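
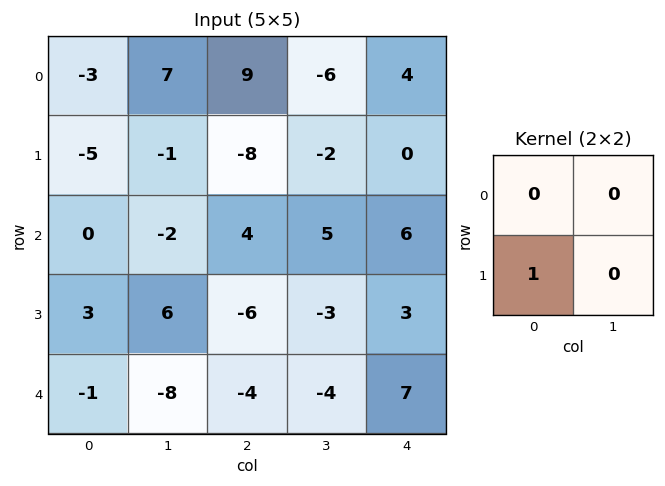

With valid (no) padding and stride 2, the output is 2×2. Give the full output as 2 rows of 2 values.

Output[0,0]: The receptive field on the input at this output position is [-3 7 / -5 -1]. Elementwise product with the kernel and sum: -5·1.
Output[0,1]: The receptive field on the input at this output position is [9 -6 / -8 -2]. Elementwise product with the kernel and sum: -8·1.

-5 -8
3 -6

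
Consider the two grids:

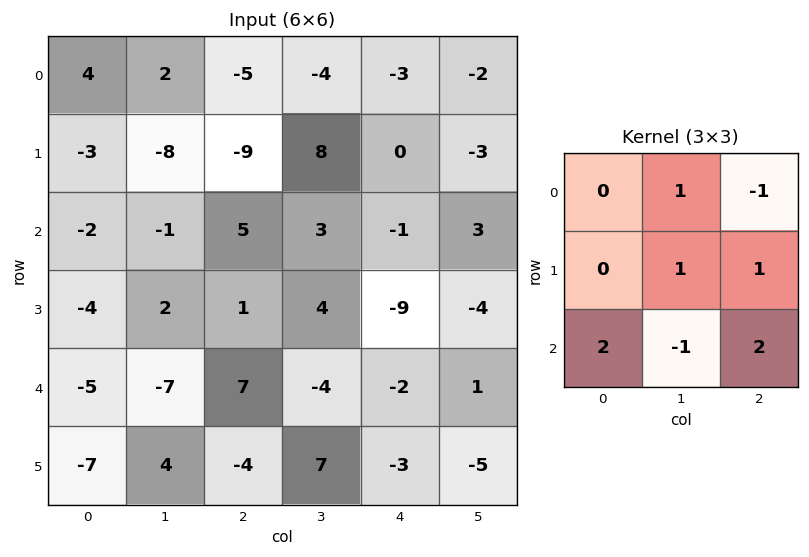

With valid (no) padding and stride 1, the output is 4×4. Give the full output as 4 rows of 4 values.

Output[0,0]: The receptive field on the input at this output position is [4 2 -5 / -3 -8 -9 / -2 -1 5]. Elementwise product with the kernel and sum: 2·1 + -5·-1 + -8·1 + -9·1 + -2·2 + -1·-1 + 5·2.
Output[0,1]: The receptive field on the input at this output position is [2 -5 -4 / -8 -9 8 / -1 5 3]. Elementwise product with the kernel and sum: -5·1 + -4·-1 + -9·1 + 8·1 + -1·2 + 5·-1 + 3·2.

-3 -3 12 9
-3 2 -10 14
8 -22 13 -21
-25 26 -14 1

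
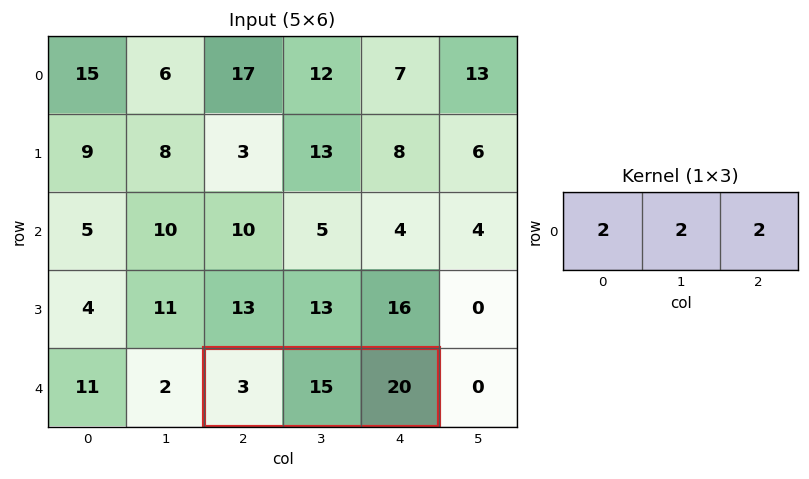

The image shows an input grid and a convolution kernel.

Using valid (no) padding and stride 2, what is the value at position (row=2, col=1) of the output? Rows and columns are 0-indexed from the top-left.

The receptive field on the input at this output position is [3 15 20]. Elementwise product with the kernel and sum: 3·2 + 15·2 + 20·2.

76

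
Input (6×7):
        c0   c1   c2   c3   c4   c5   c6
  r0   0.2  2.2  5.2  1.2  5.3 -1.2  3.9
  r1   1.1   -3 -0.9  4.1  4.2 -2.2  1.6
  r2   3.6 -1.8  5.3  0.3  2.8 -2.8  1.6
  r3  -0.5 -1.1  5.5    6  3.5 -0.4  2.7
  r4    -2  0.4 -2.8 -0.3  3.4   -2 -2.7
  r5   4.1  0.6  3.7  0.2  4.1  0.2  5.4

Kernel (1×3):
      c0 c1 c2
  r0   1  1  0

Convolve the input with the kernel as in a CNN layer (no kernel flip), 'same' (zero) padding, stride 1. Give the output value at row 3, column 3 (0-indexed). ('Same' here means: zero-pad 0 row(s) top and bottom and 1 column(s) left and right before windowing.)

The receptive field on the zero-padded input at this output position is [5.5 6 3.5]. Elementwise product with the kernel and sum: 5.5·1 + 6·1.

11.5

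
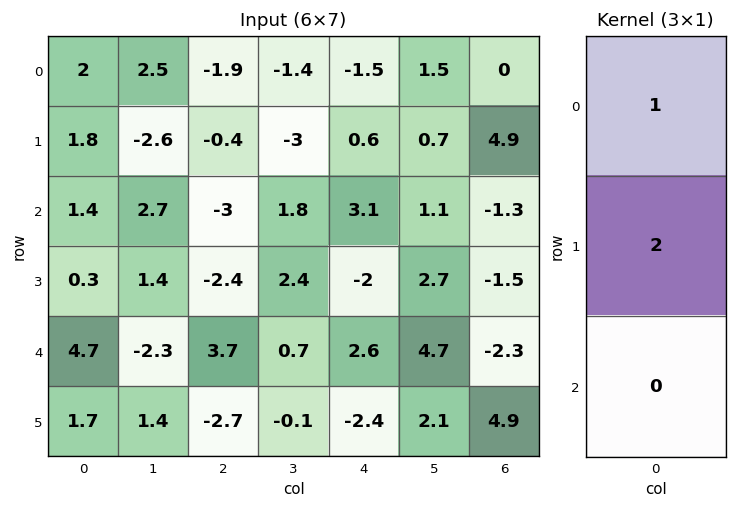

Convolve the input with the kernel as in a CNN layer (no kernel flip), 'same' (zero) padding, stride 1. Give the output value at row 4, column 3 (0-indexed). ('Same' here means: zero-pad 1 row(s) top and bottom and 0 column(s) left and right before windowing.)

The receptive field on the zero-padded input at this output position is [2.4 / 0.7 / -0.1]. Elementwise product with the kernel and sum: 2.4·1 + 0.7·2.

3.8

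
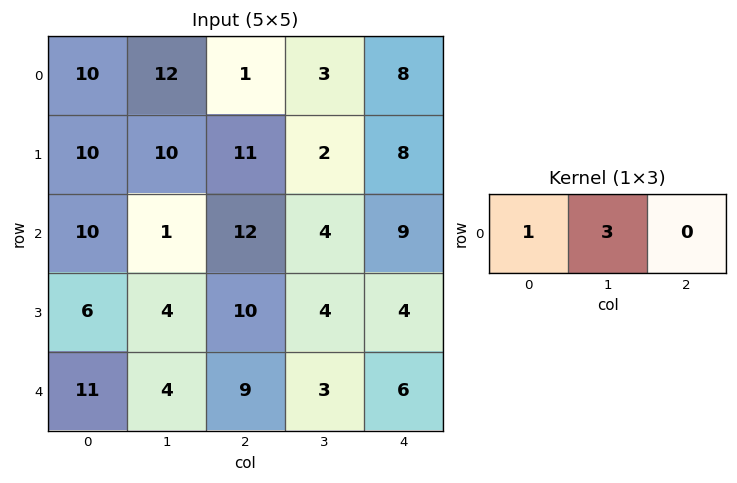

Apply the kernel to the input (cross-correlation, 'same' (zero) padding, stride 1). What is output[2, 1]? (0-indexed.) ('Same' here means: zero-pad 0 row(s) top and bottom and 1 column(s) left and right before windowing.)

13

The receptive field on the zero-padded input at this output position is [10 1 12]. Elementwise product with the kernel and sum: 10·1 + 1·3.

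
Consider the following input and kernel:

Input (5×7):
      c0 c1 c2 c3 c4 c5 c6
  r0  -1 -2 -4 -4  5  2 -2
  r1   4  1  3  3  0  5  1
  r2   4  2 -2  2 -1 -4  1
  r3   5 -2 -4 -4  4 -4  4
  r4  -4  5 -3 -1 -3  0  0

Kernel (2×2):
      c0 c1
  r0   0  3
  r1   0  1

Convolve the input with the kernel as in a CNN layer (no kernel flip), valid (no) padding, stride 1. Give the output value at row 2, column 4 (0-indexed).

The receptive field on the input at this output position is [-1 -4 / 4 -4]. Elementwise product with the kernel and sum: -4·3 + -4·1.

-16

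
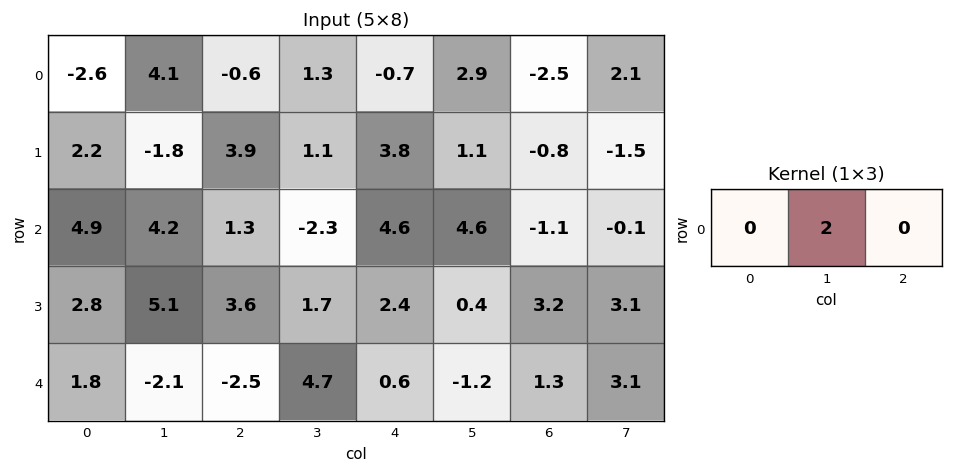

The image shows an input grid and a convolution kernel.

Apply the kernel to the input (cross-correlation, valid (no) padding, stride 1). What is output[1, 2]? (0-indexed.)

2.2

The receptive field on the input at this output position is [3.9 1.1 3.8]. Elementwise product with the kernel and sum: 1.1·2.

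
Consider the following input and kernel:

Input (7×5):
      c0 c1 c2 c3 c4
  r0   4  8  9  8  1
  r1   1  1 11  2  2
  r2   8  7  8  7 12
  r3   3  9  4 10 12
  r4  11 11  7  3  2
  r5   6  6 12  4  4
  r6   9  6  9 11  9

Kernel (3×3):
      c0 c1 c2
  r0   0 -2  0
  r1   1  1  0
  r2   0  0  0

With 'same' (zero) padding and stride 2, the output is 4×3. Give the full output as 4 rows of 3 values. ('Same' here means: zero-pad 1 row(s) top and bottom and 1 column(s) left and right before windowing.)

4 17 9
6 -7 15
5 10 -19
-3 -9 12

Output[0,0]: The receptive field on the zero-padded input at this output position is [0 0 0 / 0 4 8 / 0 1 1]. Elementwise product with the kernel and sum: 0·-2 + 0·1 + 4·1.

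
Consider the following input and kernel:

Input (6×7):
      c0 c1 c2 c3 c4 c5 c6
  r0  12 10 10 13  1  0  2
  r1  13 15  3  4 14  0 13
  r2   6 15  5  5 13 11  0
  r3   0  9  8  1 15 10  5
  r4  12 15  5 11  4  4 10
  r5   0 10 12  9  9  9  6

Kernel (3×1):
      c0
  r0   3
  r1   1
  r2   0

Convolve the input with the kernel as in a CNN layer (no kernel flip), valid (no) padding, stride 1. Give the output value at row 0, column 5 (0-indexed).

0

The receptive field on the input at this output position is [0 / 0 / 11]. Elementwise product with the kernel and sum: 0·3 + 0·1.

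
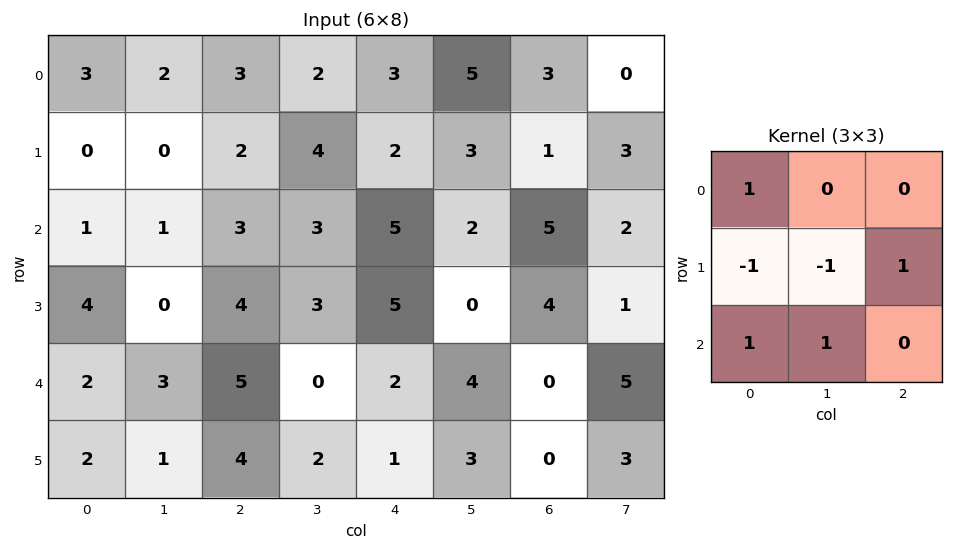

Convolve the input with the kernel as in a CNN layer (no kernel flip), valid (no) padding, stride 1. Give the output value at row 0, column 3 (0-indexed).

7

The receptive field on the input at this output position is [2 3 5 / 4 2 3 / 3 5 2]. Elementwise product with the kernel and sum: 2·1 + 4·-1 + 2·-1 + 3·1 + 3·1 + 5·1.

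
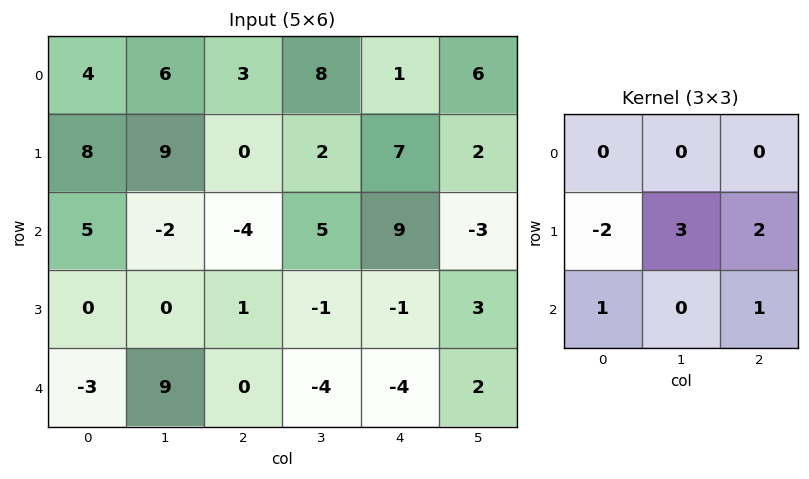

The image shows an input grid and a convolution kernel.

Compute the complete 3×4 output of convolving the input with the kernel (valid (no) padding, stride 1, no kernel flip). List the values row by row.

12 -11 25 23
-23 1 41 13
-1 6 -11 3

Output[0,0]: The receptive field on the input at this output position is [4 6 3 / 8 9 0 / 5 -2 -4]. Elementwise product with the kernel and sum: 8·-2 + 9·3 + 0·2 + 5·1 + -4·1.
Output[0,1]: The receptive field on the input at this output position is [6 3 8 / 9 0 2 / -2 -4 5]. Elementwise product with the kernel and sum: 9·-2 + 0·3 + 2·2 + -2·1 + 5·1.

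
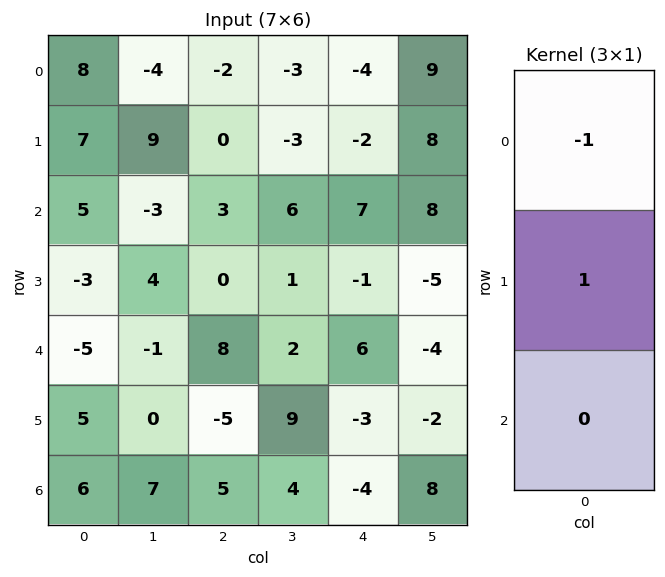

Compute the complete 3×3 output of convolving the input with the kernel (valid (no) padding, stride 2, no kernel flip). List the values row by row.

-1 2 2
-8 -3 -8
10 -13 -9

Output[0,0]: The receptive field on the input at this output position is [8 / 7 / 5]. Elementwise product with the kernel and sum: 8·-1 + 7·1.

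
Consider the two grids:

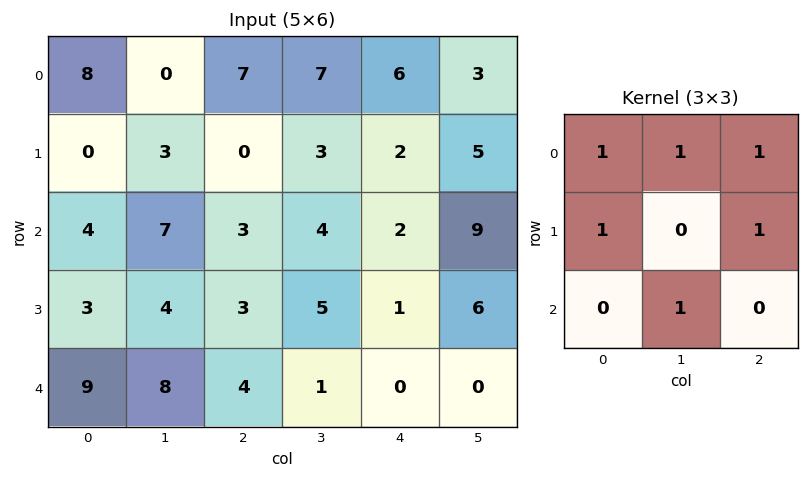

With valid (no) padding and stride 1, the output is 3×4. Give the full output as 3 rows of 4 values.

22 23 26 26
14 20 15 24
28 27 14 26

Output[0,0]: The receptive field on the input at this output position is [8 0 7 / 0 3 0 / 4 7 3]. Elementwise product with the kernel and sum: 8·1 + 0·1 + 7·1 + 0·1 + 0·1 + 7·1.
Output[0,1]: The receptive field on the input at this output position is [0 7 7 / 3 0 3 / 7 3 4]. Elementwise product with the kernel and sum: 0·1 + 7·1 + 7·1 + 3·1 + 3·1 + 3·1.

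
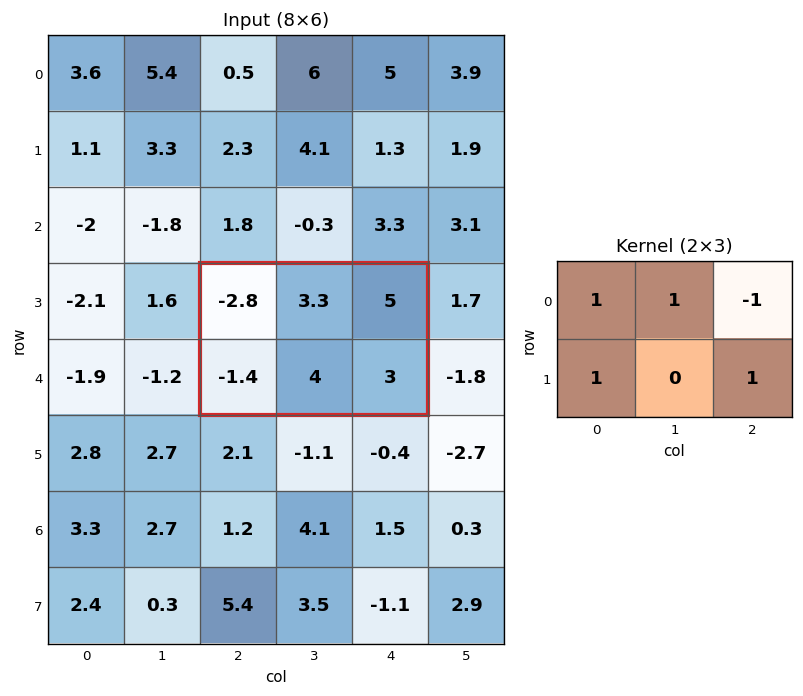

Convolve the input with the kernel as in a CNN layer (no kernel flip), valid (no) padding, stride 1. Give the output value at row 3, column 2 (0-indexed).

-2.9

The receptive field on the input at this output position is [-2.8 3.3 5 / -1.4 4 3]. Elementwise product with the kernel and sum: -2.8·1 + 3.3·1 + 5·-1 + -1.4·1 + 3·1.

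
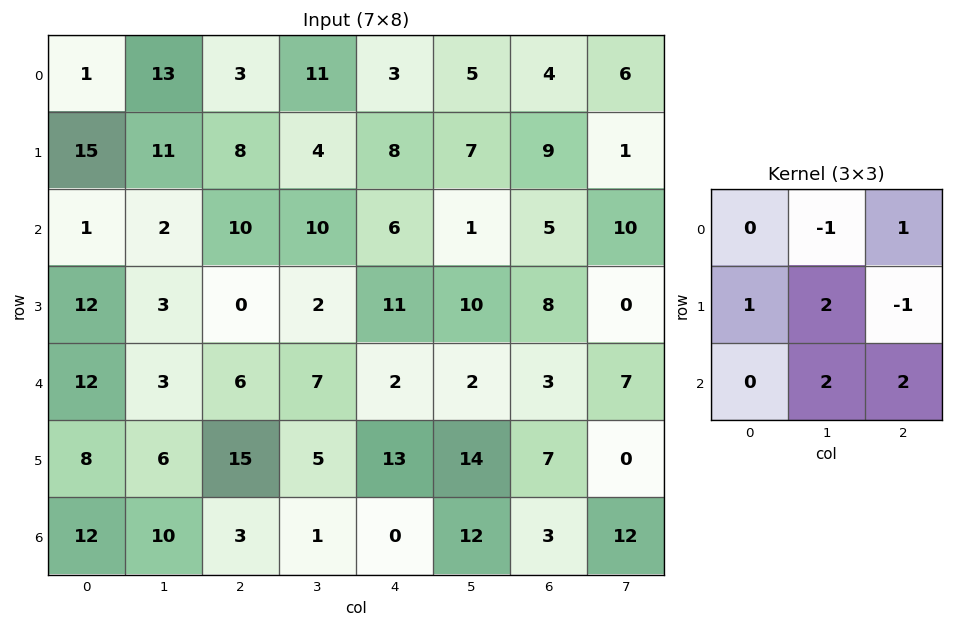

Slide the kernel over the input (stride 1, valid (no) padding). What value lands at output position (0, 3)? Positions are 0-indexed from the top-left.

29

The receptive field on the input at this output position is [11 3 5 / 4 8 7 / 10 6 1]. Elementwise product with the kernel and sum: 3·-1 + 5·1 + 4·1 + 8·2 + 7·-1 + 6·2 + 1·2.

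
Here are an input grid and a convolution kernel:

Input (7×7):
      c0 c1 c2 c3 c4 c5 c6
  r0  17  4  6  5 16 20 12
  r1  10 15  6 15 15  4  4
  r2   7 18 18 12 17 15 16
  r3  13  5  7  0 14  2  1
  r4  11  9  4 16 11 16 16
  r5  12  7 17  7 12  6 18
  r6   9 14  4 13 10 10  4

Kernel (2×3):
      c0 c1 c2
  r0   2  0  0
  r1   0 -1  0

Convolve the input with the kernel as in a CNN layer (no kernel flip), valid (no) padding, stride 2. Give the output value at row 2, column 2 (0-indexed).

16

The receptive field on the input at this output position is [11 16 16 / 12 6 18]. Elementwise product with the kernel and sum: 11·2 + 6·-1.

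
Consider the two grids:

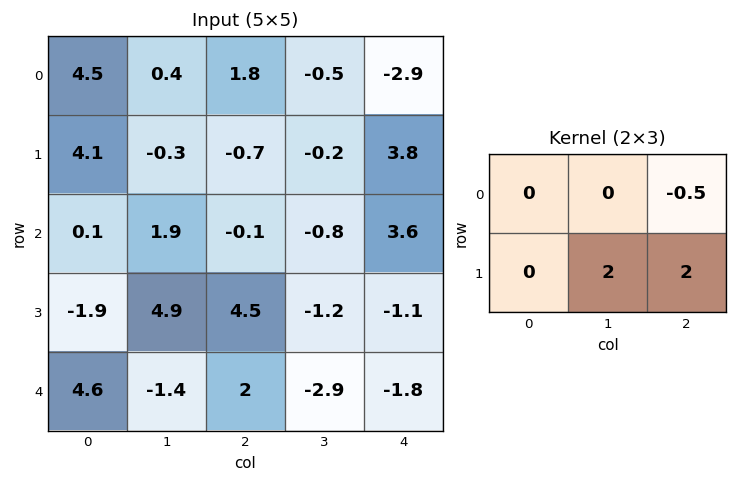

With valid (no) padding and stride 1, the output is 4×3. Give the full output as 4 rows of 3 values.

Output[0,0]: The receptive field on the input at this output position is [4.5 0.4 1.8 / 4.1 -0.3 -0.7]. Elementwise product with the kernel and sum: 1.8·-0.5 + -0.3·2 + -0.7·2.
Output[0,1]: The receptive field on the input at this output position is [0.4 1.8 -0.5 / -0.3 -0.7 -0.2]. Elementwise product with the kernel and sum: -0.5·-0.5 + -0.7·2 + -0.2·2.

-2.9 -1.55 8.65
3.95 -1.7 3.7
18.85 7 -6.4
-1.05 -1.2 -8.85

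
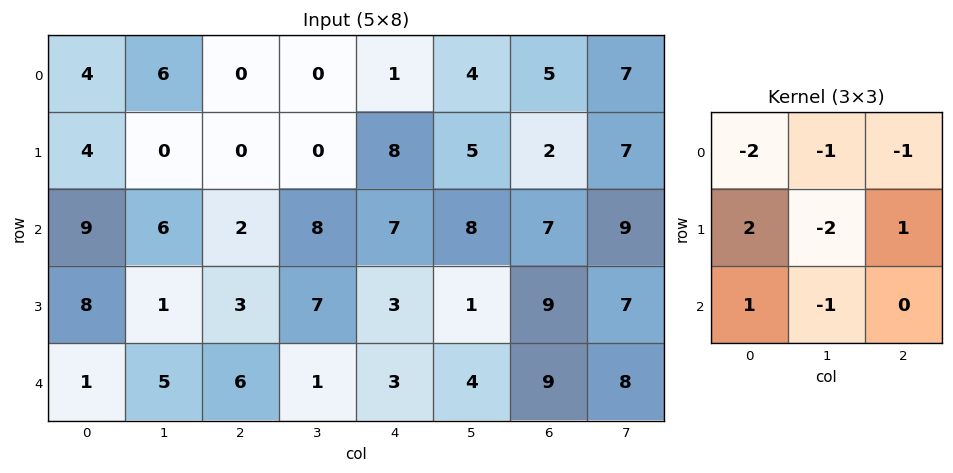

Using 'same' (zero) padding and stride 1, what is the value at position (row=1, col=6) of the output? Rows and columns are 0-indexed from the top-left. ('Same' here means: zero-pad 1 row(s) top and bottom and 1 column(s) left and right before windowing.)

The receptive field on the zero-padded input at this output position is [4 5 7 / 5 2 7 / 8 7 9]. Elementwise product with the kernel and sum: 4·-2 + 5·-1 + 7·-1 + 5·2 + 2·-2 + 7·1 + 8·1 + 7·-1.

-6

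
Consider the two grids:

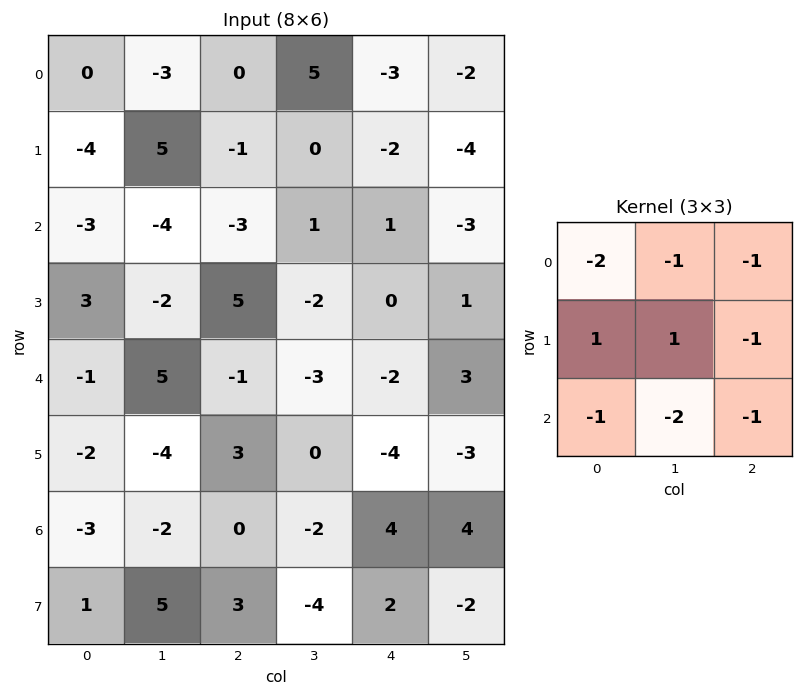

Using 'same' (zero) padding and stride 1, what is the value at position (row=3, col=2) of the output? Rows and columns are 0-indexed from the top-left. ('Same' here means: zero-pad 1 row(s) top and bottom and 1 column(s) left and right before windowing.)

The receptive field on the zero-padded input at this output position is [-4 -3 1 / -2 5 -2 / 5 -1 -3]. Elementwise product with the kernel and sum: -4·-2 + -3·-1 + 1·-1 + -2·1 + 5·1 + -2·-1 + 5·-1 + -1·-2 + -3·-1.

15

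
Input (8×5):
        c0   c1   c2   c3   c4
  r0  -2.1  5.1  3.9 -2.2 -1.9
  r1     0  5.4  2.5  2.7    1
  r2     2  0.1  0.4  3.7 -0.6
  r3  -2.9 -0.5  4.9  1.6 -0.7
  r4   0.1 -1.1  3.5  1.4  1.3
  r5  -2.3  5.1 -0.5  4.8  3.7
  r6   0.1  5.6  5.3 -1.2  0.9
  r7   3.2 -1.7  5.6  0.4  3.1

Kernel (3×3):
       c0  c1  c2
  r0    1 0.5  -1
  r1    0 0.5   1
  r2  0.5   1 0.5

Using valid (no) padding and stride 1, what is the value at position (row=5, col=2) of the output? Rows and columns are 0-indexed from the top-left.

3.25

The receptive field on the input at this output position is [-0.5 4.8 3.7 / 5.3 -1.2 0.9 / 5.6 0.4 3.1]. Elementwise product with the kernel and sum: -0.5·1 + 4.8·0.5 + 3.7·-1 + -1.2·0.5 + 0.9·1 + 5.6·0.5 + 0.4·1 + 3.1·0.5.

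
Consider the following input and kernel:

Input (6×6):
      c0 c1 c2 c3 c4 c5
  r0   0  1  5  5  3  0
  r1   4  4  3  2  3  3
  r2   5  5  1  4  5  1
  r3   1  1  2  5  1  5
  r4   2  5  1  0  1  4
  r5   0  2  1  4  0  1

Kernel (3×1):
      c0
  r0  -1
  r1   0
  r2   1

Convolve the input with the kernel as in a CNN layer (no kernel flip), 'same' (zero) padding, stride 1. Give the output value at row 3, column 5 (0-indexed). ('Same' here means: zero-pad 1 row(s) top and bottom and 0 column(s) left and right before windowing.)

3

The receptive field on the zero-padded input at this output position is [1 / 5 / 4]. Elementwise product with the kernel and sum: 1·-1 + 4·1.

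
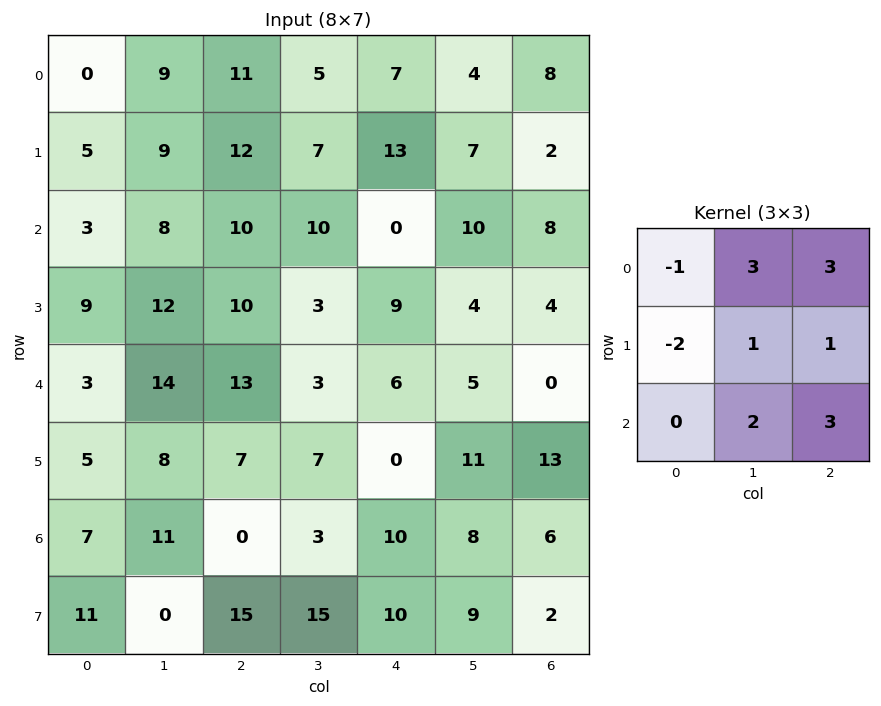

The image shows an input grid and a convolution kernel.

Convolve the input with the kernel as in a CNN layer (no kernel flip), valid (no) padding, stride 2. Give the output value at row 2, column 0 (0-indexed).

The receptive field on the input at this output position is [3 14 13 / 5 8 7 / 7 11 0]. Elementwise product with the kernel and sum: 3·-1 + 14·3 + 13·3 + 5·-2 + 8·1 + 7·1 + 11·2 + 0·3.

105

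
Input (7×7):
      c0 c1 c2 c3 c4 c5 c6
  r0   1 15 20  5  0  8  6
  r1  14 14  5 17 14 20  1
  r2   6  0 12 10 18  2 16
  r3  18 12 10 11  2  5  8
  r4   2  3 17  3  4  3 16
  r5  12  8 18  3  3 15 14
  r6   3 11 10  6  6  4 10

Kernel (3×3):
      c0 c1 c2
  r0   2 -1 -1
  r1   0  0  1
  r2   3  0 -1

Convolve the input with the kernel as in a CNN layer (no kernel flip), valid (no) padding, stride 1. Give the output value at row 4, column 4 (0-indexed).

11

The receptive field on the input at this output position is [4 3 16 / 3 15 14 / 6 4 10]. Elementwise product with the kernel and sum: 4·2 + 3·-1 + 16·-1 + 14·1 + 6·3 + 10·-1.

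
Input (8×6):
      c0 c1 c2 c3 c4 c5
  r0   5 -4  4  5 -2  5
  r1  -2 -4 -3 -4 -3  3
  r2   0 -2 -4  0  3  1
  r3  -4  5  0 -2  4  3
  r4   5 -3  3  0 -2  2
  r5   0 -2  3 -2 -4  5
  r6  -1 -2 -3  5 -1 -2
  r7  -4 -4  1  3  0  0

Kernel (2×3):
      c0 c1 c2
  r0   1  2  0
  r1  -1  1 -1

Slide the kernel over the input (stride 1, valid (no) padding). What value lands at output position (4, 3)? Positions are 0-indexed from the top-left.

-11

The receptive field on the input at this output position is [0 -2 2 / -2 -4 5]. Elementwise product with the kernel and sum: 0·1 + -2·2 + -2·-1 + -4·1 + 5·-1.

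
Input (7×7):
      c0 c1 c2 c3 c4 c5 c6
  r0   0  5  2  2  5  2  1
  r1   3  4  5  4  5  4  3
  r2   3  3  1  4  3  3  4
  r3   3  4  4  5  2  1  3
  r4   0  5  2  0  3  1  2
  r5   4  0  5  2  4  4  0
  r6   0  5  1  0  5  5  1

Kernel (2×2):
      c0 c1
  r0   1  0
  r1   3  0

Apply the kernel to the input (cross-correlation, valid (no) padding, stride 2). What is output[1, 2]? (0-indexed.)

9

The receptive field on the input at this output position is [3 3 / 2 1]. Elementwise product with the kernel and sum: 3·1 + 2·3.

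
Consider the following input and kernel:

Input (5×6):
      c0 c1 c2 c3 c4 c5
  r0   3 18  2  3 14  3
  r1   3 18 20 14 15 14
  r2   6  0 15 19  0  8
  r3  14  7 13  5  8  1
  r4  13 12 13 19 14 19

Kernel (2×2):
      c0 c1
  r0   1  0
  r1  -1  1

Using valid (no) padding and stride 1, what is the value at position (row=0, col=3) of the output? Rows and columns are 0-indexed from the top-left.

The receptive field on the input at this output position is [3 14 / 14 15]. Elementwise product with the kernel and sum: 3·1 + 14·-1 + 15·1.

4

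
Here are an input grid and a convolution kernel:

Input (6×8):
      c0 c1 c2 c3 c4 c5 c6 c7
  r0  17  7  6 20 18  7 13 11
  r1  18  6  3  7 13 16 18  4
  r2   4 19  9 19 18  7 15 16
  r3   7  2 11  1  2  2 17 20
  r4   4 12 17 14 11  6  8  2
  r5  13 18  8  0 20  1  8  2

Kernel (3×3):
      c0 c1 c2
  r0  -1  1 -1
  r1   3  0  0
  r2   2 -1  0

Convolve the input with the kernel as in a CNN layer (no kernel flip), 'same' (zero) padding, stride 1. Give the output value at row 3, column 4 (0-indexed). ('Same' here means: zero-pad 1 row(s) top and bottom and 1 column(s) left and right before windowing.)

12

The receptive field on the zero-padded input at this output position is [19 18 7 / 1 2 2 / 14 11 6]. Elementwise product with the kernel and sum: 19·-1 + 18·1 + 7·-1 + 1·3 + 14·2 + 11·-1.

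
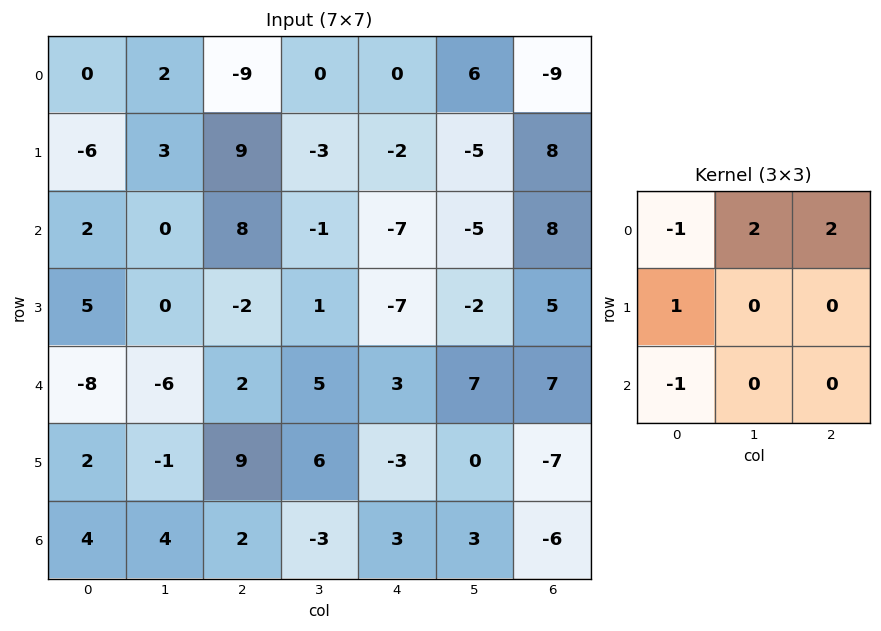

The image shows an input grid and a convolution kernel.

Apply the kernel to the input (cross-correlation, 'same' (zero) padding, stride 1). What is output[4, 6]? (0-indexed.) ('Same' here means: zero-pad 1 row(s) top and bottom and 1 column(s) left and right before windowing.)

19

The receptive field on the zero-padded input at this output position is [-2 5 0 / 7 7 0 / 0 -7 0]. Elementwise product with the kernel and sum: -2·-1 + 5·2 + 0·2 + 7·1 + 0·-1.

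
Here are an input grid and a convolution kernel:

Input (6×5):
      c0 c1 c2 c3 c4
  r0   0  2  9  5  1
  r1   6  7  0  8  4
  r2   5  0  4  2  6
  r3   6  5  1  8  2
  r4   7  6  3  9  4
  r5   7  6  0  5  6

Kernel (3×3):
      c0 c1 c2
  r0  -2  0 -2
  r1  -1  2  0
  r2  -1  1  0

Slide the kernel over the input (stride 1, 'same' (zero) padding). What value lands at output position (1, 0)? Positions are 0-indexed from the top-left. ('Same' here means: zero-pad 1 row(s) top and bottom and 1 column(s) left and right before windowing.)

13

The receptive field on the zero-padded input at this output position is [0 0 2 / 0 6 7 / 0 5 0]. Elementwise product with the kernel and sum: 0·-2 + 2·-2 + 0·-1 + 6·2 + 0·-1 + 5·1.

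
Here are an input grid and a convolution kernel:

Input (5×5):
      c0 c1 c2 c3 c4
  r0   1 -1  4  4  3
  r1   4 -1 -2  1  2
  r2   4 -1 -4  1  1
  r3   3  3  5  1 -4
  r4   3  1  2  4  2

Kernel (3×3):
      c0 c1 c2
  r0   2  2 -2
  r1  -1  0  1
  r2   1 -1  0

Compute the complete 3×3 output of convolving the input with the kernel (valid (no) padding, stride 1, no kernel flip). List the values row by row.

-9 3 9
2 -8 3
18 -15 -19

Output[0,0]: The receptive field on the input at this output position is [1 -1 4 / 4 -1 -2 / 4 -1 -4]. Elementwise product with the kernel and sum: 1·2 + -1·2 + 4·-2 + 4·-1 + -2·1 + 4·1 + -1·-1.
Output[0,1]: The receptive field on the input at this output position is [-1 4 4 / -1 -2 1 / -1 -4 1]. Elementwise product with the kernel and sum: -1·2 + 4·2 + 4·-2 + -1·-1 + 1·1 + -1·1 + -4·-1.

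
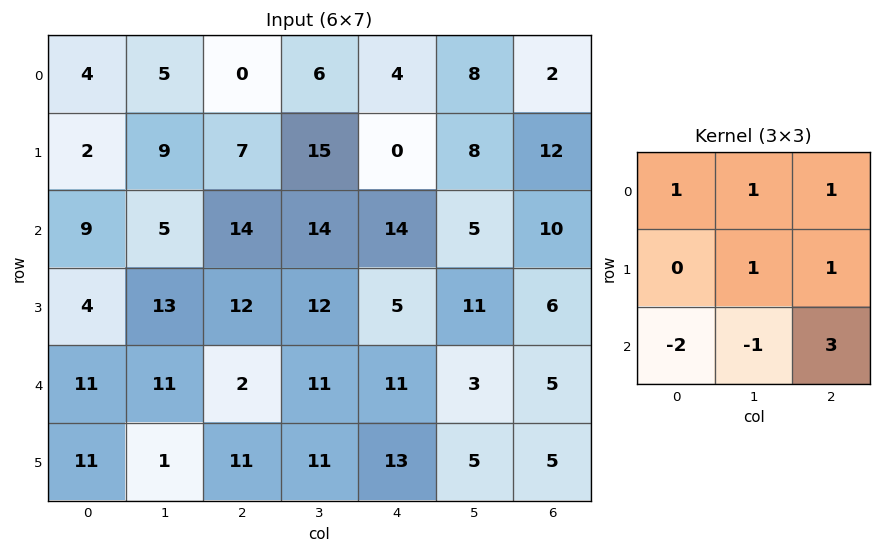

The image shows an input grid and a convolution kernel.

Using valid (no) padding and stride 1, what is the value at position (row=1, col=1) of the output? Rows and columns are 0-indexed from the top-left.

57

The receptive field on the input at this output position is [9 7 15 / 5 14 14 / 13 12 12]. Elementwise product with the kernel and sum: 9·1 + 7·1 + 15·1 + 14·1 + 14·1 + 13·-2 + 12·-1 + 12·3.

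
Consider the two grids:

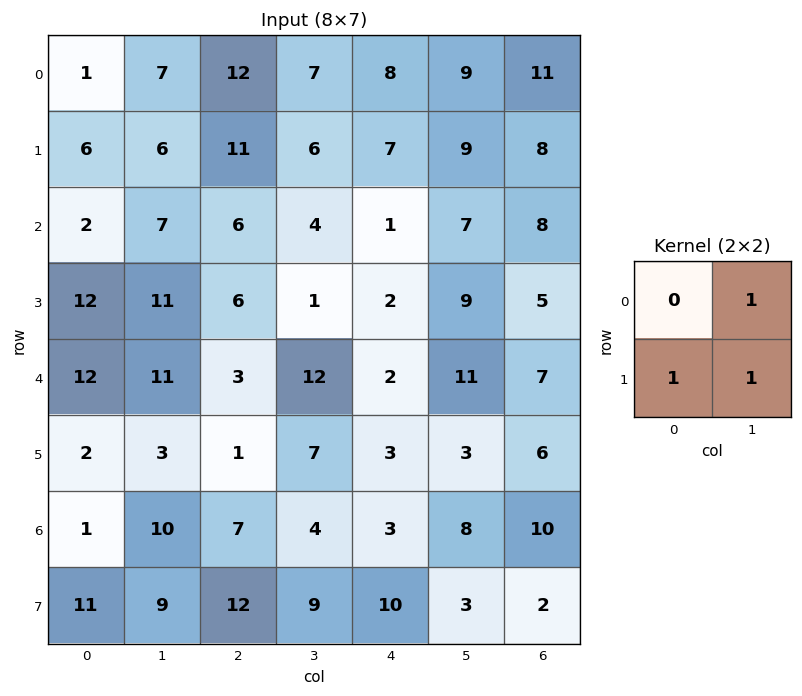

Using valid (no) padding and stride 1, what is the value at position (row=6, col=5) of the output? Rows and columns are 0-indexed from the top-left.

15

The receptive field on the input at this output position is [8 10 / 3 2]. Elementwise product with the kernel and sum: 10·1 + 3·1 + 2·1.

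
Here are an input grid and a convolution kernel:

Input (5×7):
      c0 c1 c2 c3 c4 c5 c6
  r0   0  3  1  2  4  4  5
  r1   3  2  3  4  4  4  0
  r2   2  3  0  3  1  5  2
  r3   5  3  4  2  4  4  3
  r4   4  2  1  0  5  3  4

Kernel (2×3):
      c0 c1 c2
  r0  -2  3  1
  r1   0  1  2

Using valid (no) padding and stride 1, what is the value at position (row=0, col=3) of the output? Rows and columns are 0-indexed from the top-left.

24

The receptive field on the input at this output position is [2 4 4 / 4 4 4]. Elementwise product with the kernel and sum: 2·-2 + 4·3 + 4·1 + 4·1 + 4·2.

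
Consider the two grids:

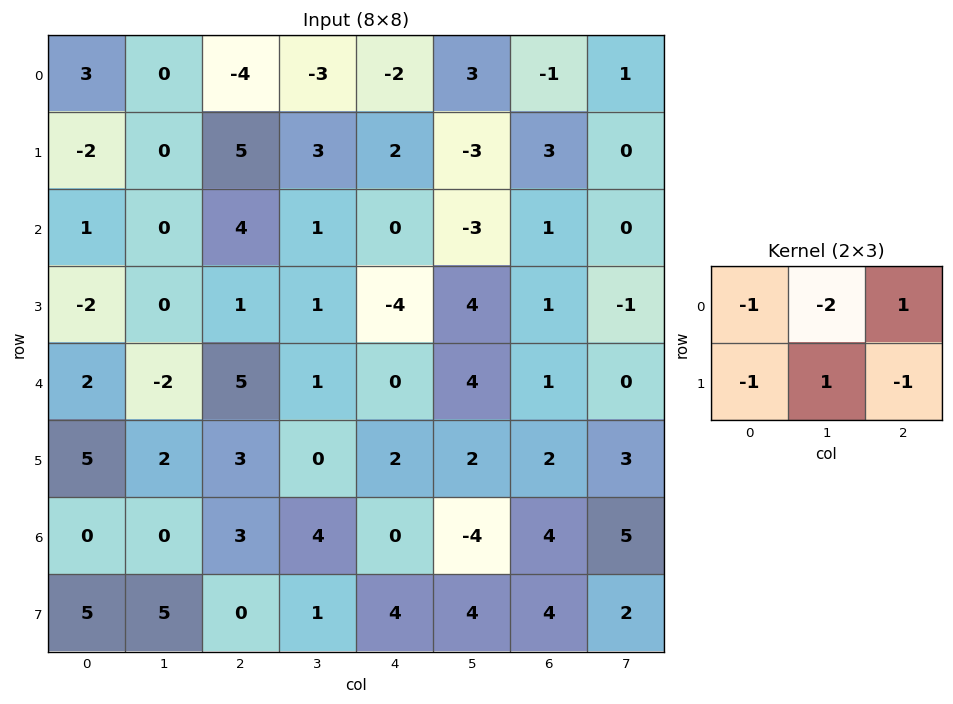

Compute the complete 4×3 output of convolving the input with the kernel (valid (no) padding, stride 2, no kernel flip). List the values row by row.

-10 4 -13
4 -2 14
1 -12 -9
3 -14 8

Output[0,0]: The receptive field on the input at this output position is [3 0 -4 / -2 0 5]. Elementwise product with the kernel and sum: 3·-1 + 0·-2 + -4·1 + -2·-1 + 0·1 + 5·-1.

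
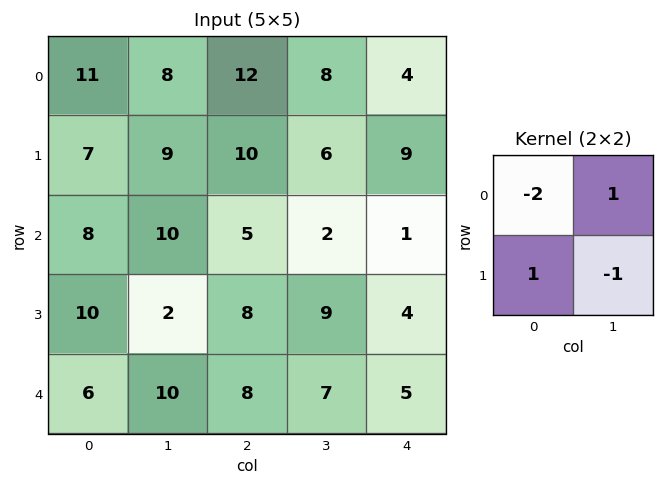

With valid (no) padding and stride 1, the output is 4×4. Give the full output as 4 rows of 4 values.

Output[0,0]: The receptive field on the input at this output position is [11 8 / 7 9]. Elementwise product with the kernel and sum: 11·-2 + 8·1 + 7·1 + 9·-1.

-16 -5 -12 -15
-7 -3 -11 -2
2 -21 -9 2
-22 6 -6 -12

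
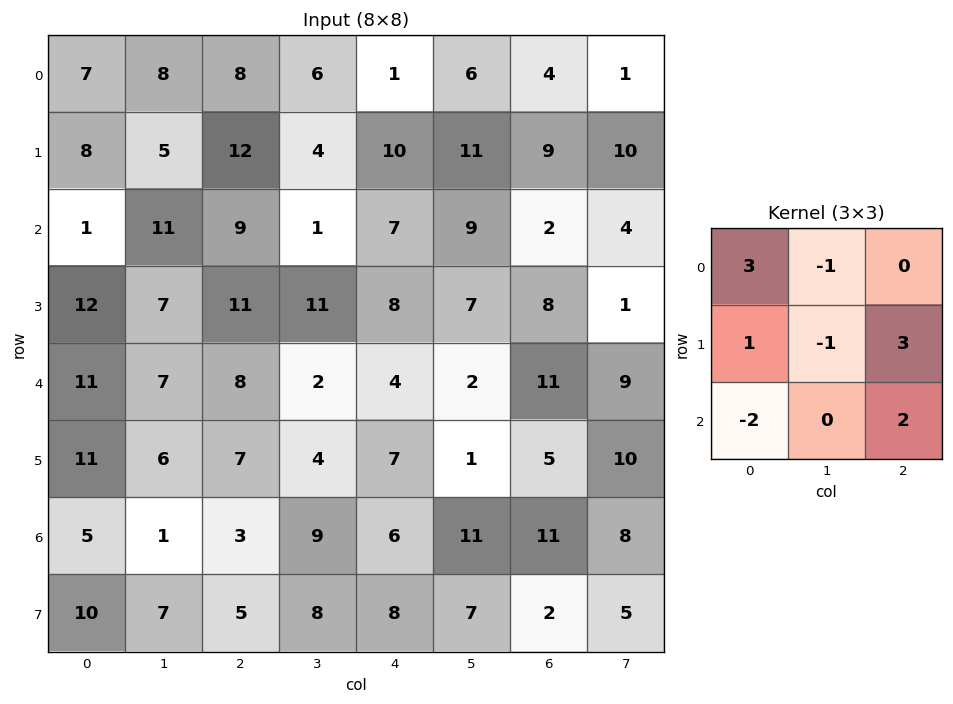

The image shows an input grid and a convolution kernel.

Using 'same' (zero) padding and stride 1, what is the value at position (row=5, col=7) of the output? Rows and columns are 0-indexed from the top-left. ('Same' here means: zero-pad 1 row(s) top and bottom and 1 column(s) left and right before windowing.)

-3

The receptive field on the zero-padded input at this output position is [11 9 0 / 5 10 0 / 11 8 0]. Elementwise product with the kernel and sum: 11·3 + 9·-1 + 5·1 + 10·-1 + 0·3 + 11·-2 + 0·2.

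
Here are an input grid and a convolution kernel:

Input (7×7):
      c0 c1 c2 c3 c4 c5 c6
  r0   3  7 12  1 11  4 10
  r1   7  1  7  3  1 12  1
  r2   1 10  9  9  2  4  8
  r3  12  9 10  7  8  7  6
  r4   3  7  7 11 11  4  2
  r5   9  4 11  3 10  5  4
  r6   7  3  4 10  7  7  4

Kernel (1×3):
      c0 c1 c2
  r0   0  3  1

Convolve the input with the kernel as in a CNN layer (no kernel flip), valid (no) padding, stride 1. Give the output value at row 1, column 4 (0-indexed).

The receptive field on the input at this output position is [1 12 1]. Elementwise product with the kernel and sum: 12·3 + 1·1.

37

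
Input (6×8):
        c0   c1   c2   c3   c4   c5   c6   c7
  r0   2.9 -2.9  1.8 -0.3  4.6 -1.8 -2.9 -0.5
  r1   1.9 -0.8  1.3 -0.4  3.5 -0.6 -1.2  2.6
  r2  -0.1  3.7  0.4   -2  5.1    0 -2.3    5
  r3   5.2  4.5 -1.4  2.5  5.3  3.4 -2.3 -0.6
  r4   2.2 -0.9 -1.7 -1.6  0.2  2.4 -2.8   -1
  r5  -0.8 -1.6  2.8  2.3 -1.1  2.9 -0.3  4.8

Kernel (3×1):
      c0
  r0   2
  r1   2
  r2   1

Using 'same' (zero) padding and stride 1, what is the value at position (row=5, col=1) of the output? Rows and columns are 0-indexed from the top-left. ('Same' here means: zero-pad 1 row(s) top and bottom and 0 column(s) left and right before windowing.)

-5

The receptive field on the zero-padded input at this output position is [-0.9 / -1.6 / 0]. Elementwise product with the kernel and sum: -0.9·2 + -1.6·2 + 0·1.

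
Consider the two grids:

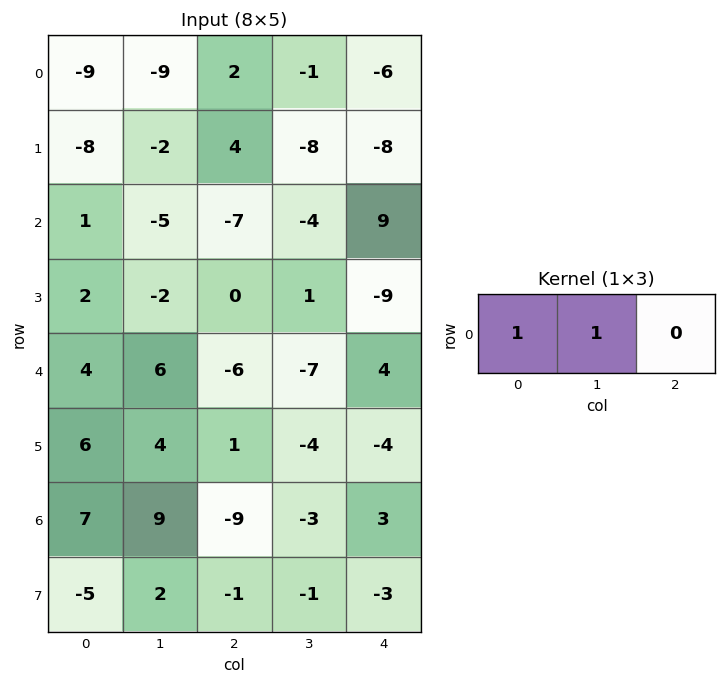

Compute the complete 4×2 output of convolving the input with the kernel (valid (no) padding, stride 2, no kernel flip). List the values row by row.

Output[0,0]: The receptive field on the input at this output position is [-9 -9 2]. Elementwise product with the kernel and sum: -9·1 + -9·1.

-18 1
-4 -11
10 -13
16 -12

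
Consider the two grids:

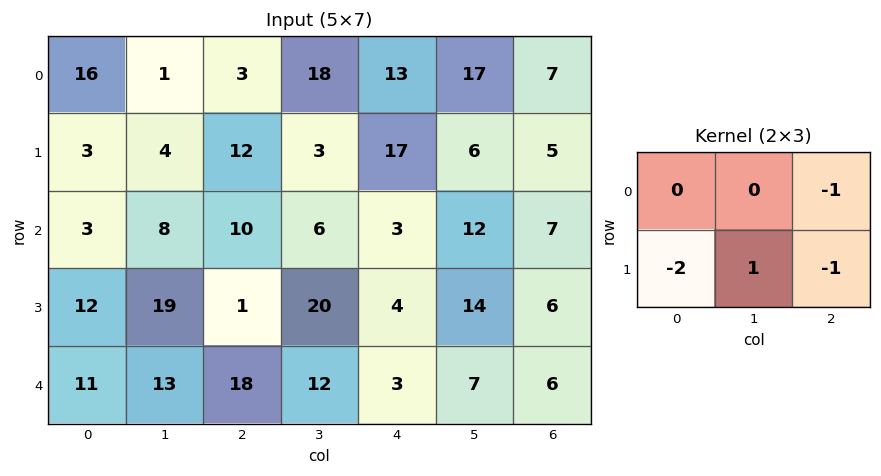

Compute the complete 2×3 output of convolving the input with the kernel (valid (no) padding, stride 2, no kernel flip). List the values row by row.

Output[0,0]: The receptive field on the input at this output position is [16 1 3 / 3 4 12]. Elementwise product with the kernel and sum: 3·-1 + 3·-2 + 4·1 + 12·-1.

-17 -51 -40
-16 11 -7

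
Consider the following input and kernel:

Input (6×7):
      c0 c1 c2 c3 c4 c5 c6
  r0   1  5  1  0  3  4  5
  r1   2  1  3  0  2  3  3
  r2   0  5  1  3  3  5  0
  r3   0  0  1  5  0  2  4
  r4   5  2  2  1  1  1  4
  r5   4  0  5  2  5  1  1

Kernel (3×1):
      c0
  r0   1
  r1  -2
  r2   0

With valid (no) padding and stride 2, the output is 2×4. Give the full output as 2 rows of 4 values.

-3 -5 -1 -1
0 -1 3 -8

Output[0,0]: The receptive field on the input at this output position is [1 / 2 / 0]. Elementwise product with the kernel and sum: 1·1 + 2·-2.
Output[0,1]: The receptive field on the input at this output position is [1 / 3 / 1]. Elementwise product with the kernel and sum: 1·1 + 3·-2.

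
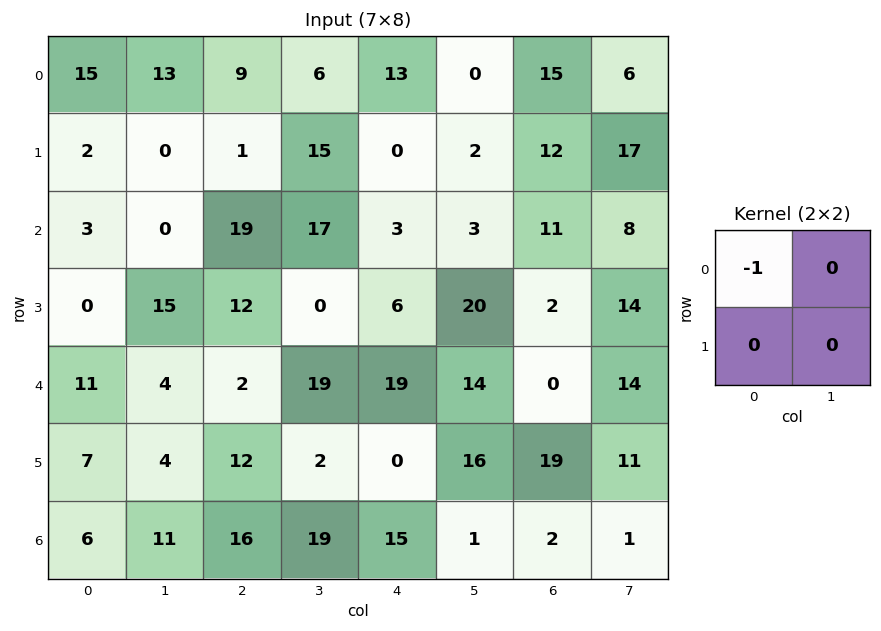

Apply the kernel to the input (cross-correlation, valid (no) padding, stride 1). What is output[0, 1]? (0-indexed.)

The receptive field on the input at this output position is [13 9 / 0 1]. Elementwise product with the kernel and sum: 13·-1.

-13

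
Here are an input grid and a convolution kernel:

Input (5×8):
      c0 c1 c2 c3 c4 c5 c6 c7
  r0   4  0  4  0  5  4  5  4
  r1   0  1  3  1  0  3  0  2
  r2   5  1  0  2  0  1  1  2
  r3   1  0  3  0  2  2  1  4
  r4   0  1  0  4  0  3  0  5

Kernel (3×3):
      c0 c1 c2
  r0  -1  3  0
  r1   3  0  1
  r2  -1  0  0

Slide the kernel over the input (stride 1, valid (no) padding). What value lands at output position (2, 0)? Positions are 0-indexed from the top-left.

The receptive field on the input at this output position is [5 1 0 / 1 0 3 / 0 1 0]. Elementwise product with the kernel and sum: 5·-1 + 1·3 + 1·3 + 3·1 + 0·-1.

4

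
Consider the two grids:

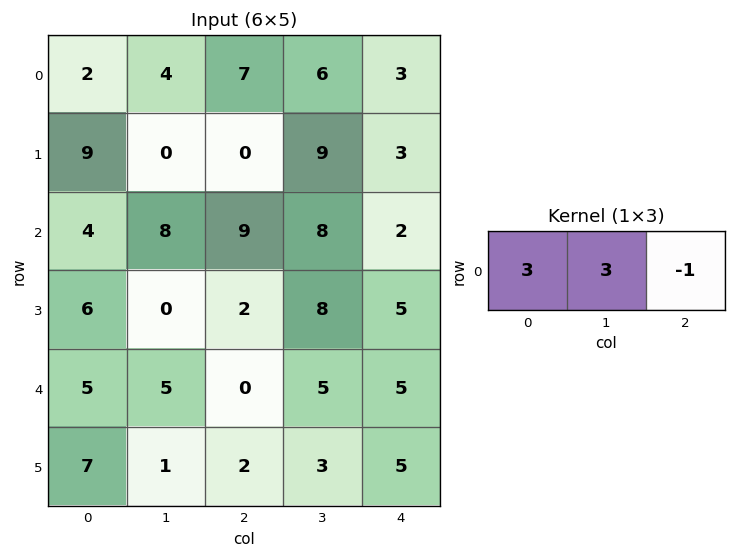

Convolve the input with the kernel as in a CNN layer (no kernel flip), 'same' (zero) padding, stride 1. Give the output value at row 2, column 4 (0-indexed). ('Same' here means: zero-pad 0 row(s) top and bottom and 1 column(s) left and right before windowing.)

30

The receptive field on the zero-padded input at this output position is [8 2 0]. Elementwise product with the kernel and sum: 8·3 + 2·3 + 0·-1.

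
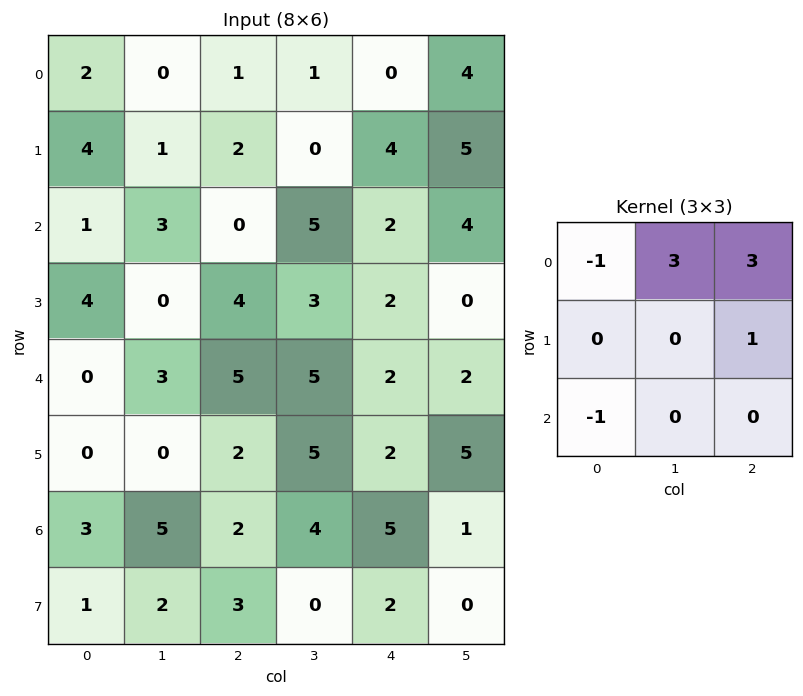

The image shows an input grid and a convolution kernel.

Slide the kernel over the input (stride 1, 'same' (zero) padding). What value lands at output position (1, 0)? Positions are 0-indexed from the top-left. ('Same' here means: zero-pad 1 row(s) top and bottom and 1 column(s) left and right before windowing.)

The receptive field on the zero-padded input at this output position is [0 2 0 / 0 4 1 / 0 1 3]. Elementwise product with the kernel and sum: 0·-1 + 2·3 + 0·3 + 1·1 + 0·-1.

7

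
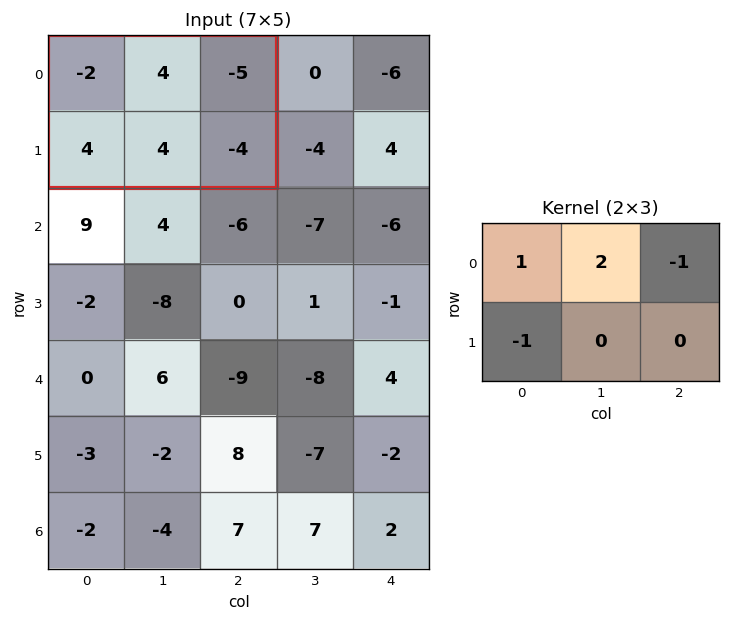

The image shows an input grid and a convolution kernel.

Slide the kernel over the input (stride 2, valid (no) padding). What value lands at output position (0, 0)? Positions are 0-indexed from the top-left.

7

The receptive field on the input at this output position is [-2 4 -5 / 4 4 -4]. Elementwise product with the kernel and sum: -2·1 + 4·2 + -5·-1 + 4·-1.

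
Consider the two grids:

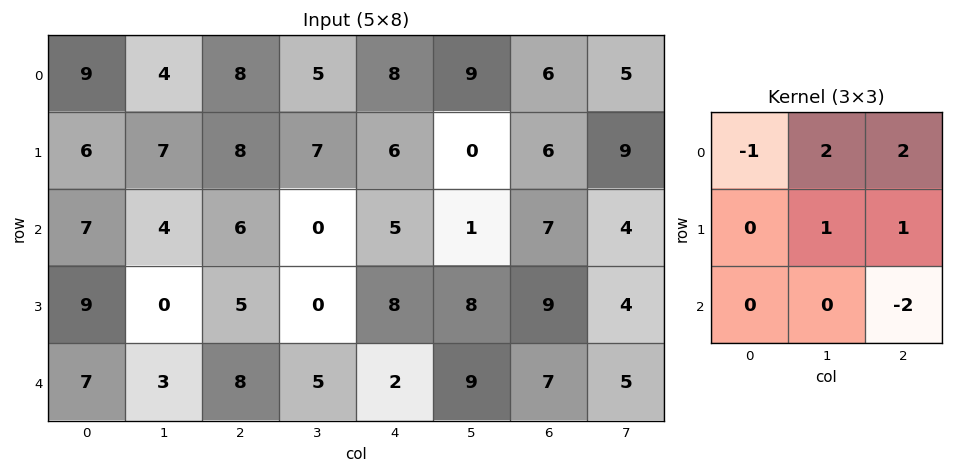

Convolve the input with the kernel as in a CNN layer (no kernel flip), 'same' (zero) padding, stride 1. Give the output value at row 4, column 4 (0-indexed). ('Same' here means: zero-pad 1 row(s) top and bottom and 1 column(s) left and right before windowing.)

43

The receptive field on the zero-padded input at this output position is [0 8 8 / 5 2 9 / 0 0 0]. Elementwise product with the kernel and sum: 0·-1 + 8·2 + 8·2 + 2·1 + 9·1 + 0·-2.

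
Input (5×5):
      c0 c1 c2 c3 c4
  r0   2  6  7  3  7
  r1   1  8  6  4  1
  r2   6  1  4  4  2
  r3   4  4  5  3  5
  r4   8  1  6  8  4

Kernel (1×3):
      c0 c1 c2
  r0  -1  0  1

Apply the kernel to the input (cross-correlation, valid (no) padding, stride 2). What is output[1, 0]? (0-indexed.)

-2

The receptive field on the input at this output position is [6 1 4]. Elementwise product with the kernel and sum: 6·-1 + 4·1.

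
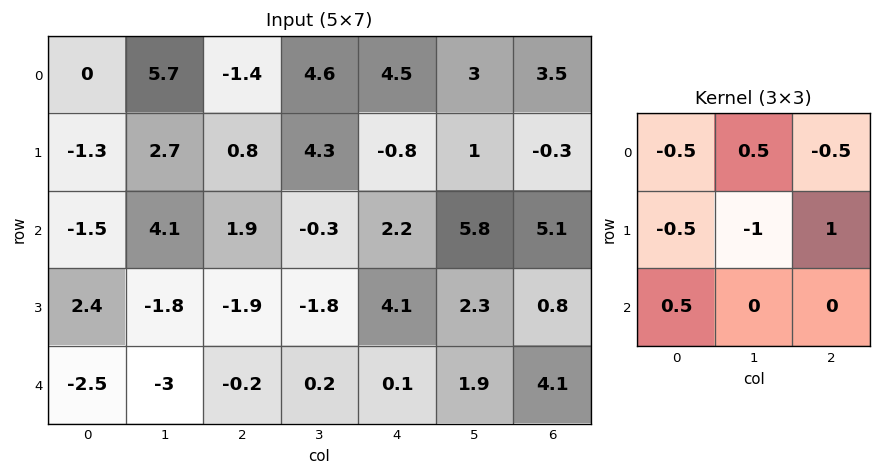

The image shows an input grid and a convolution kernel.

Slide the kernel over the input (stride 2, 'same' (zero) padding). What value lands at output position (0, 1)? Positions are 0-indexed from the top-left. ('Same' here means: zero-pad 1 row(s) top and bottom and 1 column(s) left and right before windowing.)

The receptive field on the zero-padded input at this output position is [0 0 0 / 5.7 -1.4 4.6 / 2.7 0.8 4.3]. Elementwise product with the kernel and sum: 0·-0.5 + 0·0.5 + 0·-0.5 + 5.7·-0.5 + -1.4·-1 + 4.6·1 + 2.7·0.5.

4.5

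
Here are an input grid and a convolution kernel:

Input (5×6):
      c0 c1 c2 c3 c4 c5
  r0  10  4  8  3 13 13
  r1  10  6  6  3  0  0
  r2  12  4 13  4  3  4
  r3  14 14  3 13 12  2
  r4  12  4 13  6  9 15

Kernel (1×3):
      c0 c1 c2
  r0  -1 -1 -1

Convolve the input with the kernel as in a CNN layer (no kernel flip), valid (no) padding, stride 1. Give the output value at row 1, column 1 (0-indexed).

-15

The receptive field on the input at this output position is [6 6 3]. Elementwise product with the kernel and sum: 6·-1 + 6·-1 + 3·-1.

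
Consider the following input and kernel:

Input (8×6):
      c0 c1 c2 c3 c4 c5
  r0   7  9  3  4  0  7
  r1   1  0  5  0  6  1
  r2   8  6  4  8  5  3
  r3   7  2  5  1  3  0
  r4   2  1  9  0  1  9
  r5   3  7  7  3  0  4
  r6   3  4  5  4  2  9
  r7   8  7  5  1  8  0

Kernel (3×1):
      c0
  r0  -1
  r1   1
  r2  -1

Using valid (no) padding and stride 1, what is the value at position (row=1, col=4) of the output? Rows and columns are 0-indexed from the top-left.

-4

The receptive field on the input at this output position is [6 / 5 / 3]. Elementwise product with the kernel and sum: 6·-1 + 5·1 + 3·-1.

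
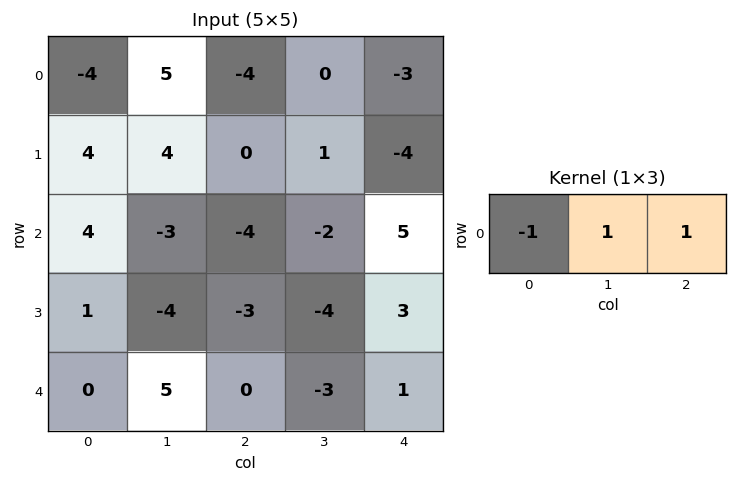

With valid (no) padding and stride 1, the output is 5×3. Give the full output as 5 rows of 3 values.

5 -9 1
0 -3 -3
-11 -3 7
-8 -3 2
5 -8 -2

Output[0,0]: The receptive field on the input at this output position is [-4 5 -4]. Elementwise product with the kernel and sum: -4·-1 + 5·1 + -4·1.
Output[0,1]: The receptive field on the input at this output position is [5 -4 0]. Elementwise product with the kernel and sum: 5·-1 + -4·1 + 0·1.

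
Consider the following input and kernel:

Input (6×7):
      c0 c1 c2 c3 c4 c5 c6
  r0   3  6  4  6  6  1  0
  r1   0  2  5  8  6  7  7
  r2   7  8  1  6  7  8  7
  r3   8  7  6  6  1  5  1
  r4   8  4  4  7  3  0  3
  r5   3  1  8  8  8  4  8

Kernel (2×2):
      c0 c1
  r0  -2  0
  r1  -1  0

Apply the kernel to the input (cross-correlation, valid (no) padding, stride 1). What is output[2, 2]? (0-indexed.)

The receptive field on the input at this output position is [1 6 / 6 6]. Elementwise product with the kernel and sum: 1·-2 + 6·-1.

-8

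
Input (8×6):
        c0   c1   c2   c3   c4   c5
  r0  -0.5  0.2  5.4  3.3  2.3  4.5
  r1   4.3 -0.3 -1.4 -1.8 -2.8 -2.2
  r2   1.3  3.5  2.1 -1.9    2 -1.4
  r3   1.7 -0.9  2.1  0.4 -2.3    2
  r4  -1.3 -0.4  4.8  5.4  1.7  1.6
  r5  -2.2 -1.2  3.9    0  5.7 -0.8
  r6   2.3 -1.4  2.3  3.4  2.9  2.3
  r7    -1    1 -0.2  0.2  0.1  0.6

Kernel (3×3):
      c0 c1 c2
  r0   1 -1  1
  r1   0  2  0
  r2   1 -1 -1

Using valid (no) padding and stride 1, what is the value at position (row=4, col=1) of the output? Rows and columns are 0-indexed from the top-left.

0.9

The receptive field on the input at this output position is [-0.4 4.8 5.4 / -1.2 3.9 0 / -1.4 2.3 3.4]. Elementwise product with the kernel and sum: -0.4·1 + 4.8·-1 + 5.4·1 + 3.9·2 + -1.4·1 + 2.3·-1 + 3.4·-1.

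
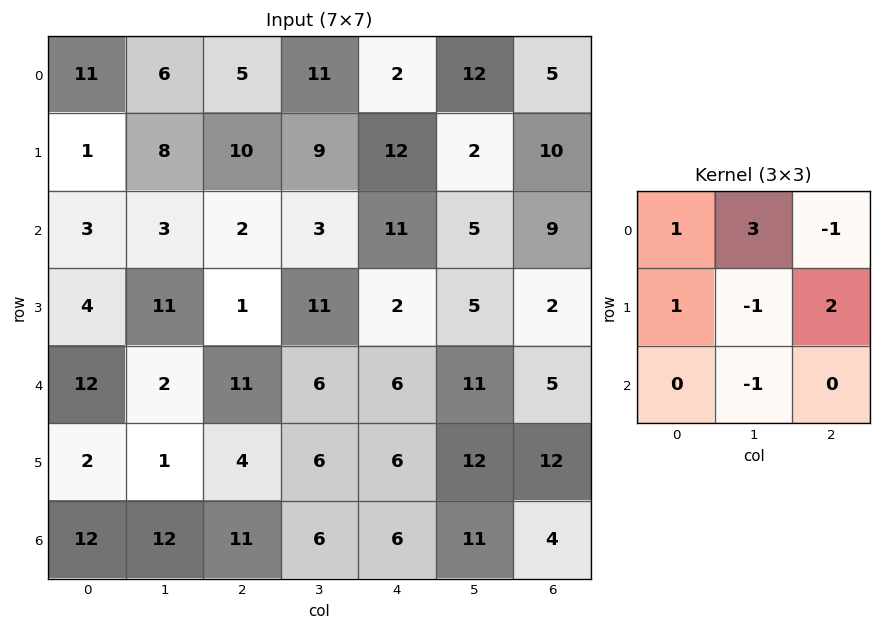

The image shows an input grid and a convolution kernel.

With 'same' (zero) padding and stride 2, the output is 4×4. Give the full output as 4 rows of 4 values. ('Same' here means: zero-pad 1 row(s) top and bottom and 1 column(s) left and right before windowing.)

Output[0,0]: The receptive field on the zero-padded input at this output position is [0 0 0 / 0 11 6 / 0 1 8]. Elementwise product with the kernel and sum: 0·1 + 0·3 + 0·-1 + 0·1 + 11·-1 + 6·2 + 1·-1.
Output[0,1]: The receptive field on the zero-padded input at this output position is [0 0 0 / 6 5 11 / 8 10 9]. Elementwise product with the kernel and sum: 0·1 + 0·3 + 0·-1 + 6·1 + 5·-1 + 11·2 + 10·-1.

0 13 21 -3
-6 35 43 26
-9 2 28 5
17 20 34 55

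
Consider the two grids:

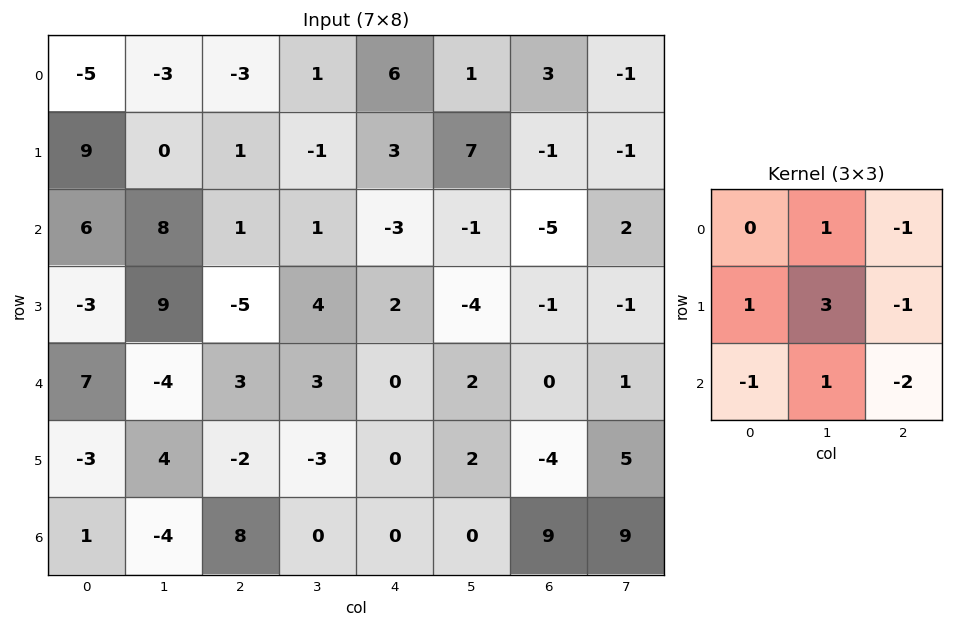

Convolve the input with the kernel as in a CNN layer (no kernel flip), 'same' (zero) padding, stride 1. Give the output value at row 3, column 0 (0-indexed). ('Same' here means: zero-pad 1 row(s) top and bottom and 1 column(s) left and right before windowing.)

-5

The receptive field on the zero-padded input at this output position is [0 6 8 / 0 -3 9 / 0 7 -4]. Elementwise product with the kernel and sum: 6·1 + 8·-1 + 0·1 + -3·3 + 9·-1 + 0·-1 + 7·1 + -4·-2.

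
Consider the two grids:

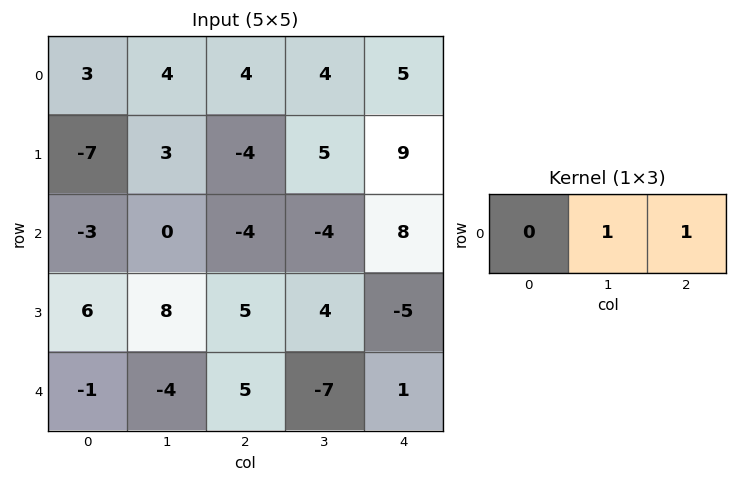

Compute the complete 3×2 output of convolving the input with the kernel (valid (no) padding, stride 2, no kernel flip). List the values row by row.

8 9
-4 4
1 -6

Output[0,0]: The receptive field on the input at this output position is [3 4 4]. Elementwise product with the kernel and sum: 4·1 + 4·1.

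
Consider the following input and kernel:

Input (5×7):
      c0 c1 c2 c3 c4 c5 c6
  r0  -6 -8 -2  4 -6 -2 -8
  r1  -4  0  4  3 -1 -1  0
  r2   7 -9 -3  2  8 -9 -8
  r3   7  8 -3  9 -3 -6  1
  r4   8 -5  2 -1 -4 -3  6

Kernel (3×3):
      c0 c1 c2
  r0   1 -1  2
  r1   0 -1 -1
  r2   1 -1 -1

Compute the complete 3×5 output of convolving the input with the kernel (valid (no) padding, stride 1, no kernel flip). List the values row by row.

Output[0,0]: The receptive field on the input at this output position is [-6 -8 -2 / -4 0 4 / 7 -9 -3]. Elementwise product with the kernel and sum: -6·1 + -8·-1 + -2·2 + 0·-1 + 4·-1 + 7·1 + -9·-1 + -3·-1.
Output[0,1]: The receptive field on the input at this output position is [-8 -2 4 / 0 4 3 / -9 -3 2]. Elementwise product with the kernel and sum: -8·1 + -2·-1 + 4·2 + 4·-1 + 3·-1 + -9·1 + -3·-1 + 2·-1.

13 -13 -33 11 6
18 5 -20 21 19
16 -14 12 -9 -1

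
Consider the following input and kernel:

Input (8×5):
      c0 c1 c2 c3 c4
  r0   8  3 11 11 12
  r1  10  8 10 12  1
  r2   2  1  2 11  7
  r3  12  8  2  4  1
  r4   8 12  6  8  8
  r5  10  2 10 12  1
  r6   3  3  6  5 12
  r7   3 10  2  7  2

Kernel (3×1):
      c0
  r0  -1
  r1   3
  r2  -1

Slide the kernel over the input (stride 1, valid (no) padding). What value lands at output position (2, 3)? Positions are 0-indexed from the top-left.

-7

The receptive field on the input at this output position is [11 / 4 / 8]. Elementwise product with the kernel and sum: 11·-1 + 4·3 + 8·-1.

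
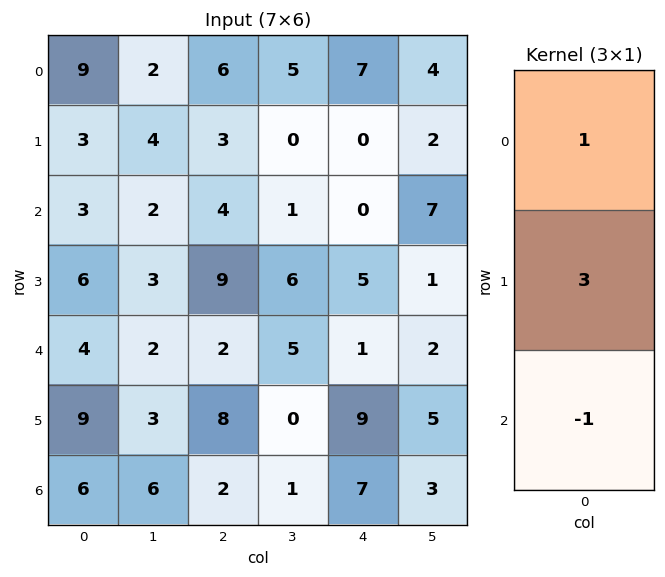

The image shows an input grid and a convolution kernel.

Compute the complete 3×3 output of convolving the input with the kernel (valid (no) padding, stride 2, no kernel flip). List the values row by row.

15 11 7
17 29 14
25 24 21

Output[0,0]: The receptive field on the input at this output position is [9 / 3 / 3]. Elementwise product with the kernel and sum: 9·1 + 3·3 + 3·-1.
Output[0,1]: The receptive field on the input at this output position is [6 / 3 / 4]. Elementwise product with the kernel and sum: 6·1 + 3·3 + 4·-1.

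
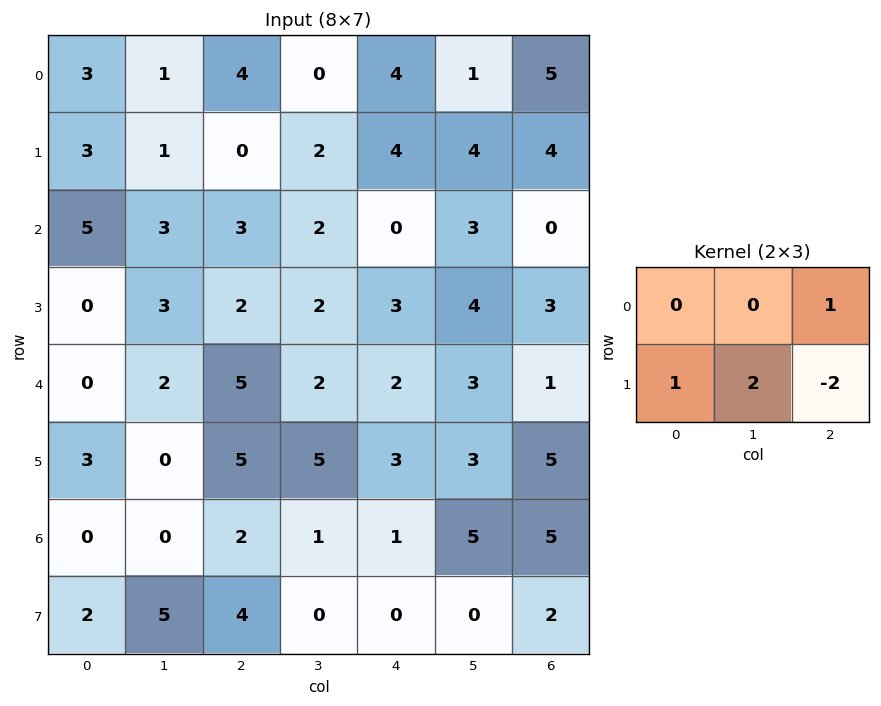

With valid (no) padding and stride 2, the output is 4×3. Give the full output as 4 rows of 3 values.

9 0 9
5 0 5
-2 11 0
6 5 1

Output[0,0]: The receptive field on the input at this output position is [3 1 4 / 3 1 0]. Elementwise product with the kernel and sum: 4·1 + 3·1 + 1·2 + 0·-2.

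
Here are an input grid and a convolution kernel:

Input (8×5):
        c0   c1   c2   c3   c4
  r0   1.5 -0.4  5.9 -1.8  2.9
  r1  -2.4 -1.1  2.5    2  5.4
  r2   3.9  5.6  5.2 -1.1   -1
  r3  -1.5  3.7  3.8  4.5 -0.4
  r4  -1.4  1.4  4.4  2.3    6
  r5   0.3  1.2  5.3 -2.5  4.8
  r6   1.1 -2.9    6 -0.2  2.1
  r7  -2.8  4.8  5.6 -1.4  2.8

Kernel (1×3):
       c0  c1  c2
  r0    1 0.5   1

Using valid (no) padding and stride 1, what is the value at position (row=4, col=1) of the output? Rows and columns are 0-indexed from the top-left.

The receptive field on the input at this output position is [1.4 4.4 2.3]. Elementwise product with the kernel and sum: 1.4·1 + 4.4·0.5 + 2.3·1.

5.9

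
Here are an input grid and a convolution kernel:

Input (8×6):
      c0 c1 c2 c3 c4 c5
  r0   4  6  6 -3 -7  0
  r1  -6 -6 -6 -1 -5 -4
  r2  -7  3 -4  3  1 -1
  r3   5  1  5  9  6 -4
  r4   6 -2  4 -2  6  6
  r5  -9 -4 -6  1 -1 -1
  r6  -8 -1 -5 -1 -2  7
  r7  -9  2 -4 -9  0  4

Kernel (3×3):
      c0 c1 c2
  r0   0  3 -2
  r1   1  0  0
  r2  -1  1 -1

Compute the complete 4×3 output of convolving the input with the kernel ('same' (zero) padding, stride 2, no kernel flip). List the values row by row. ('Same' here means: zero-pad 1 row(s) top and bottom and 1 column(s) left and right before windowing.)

0 7 -3
-2 -18 -3
8 -8 23
-30 -18 3

Output[0,0]: The receptive field on the zero-padded input at this output position is [0 0 0 / 0 4 6 / 0 -6 -6]. Elementwise product with the kernel and sum: 0·3 + 0·-2 + 0·1 + 0·-1 + -6·1 + -6·-1.
Output[0,1]: The receptive field on the zero-padded input at this output position is [0 0 0 / 6 6 -3 / -6 -6 -1]. Elementwise product with the kernel and sum: 0·3 + 0·-2 + 6·1 + -6·-1 + -6·1 + -1·-1.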